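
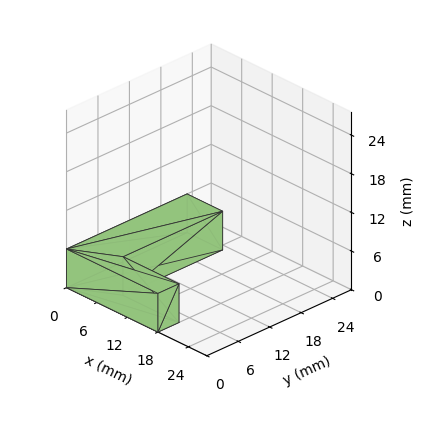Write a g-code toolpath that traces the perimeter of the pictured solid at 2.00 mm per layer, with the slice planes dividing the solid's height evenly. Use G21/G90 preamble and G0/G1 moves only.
Reading the render: the shape is an L-shaped prism: outer 18 × 23 mm, arm thicknesses ≈ 4 mm (horizontal) and 7 mm (vertical), extruded 6 mm in z (dimensions read to the nearest mm from the axis ticks). For the g-code, the solid's height is divided into equal slices at the stated Δz and each level perimeter traced with G1 moves after a G0 lift.

; perimeter-only toolpath
G21 ; units = mm
G90 ; absolute positioning
G28 ; home
; layer 1
G0 Z2.00
G0 X0.00 Y0.00
G1 X18.00 Y0.00
G1 X18.00 Y4.00
G1 X7.00 Y4.00
G1 X7.00 Y23.00
G1 X0.00 Y23.00
G1 X0.00 Y0.00
; layer 2
G0 Z4.00
G0 X0.00 Y0.00
G1 X18.00 Y0.00
G1 X18.00 Y4.00
G1 X7.00 Y4.00
G1 X7.00 Y23.00
G1 X0.00 Y23.00
G1 X0.00 Y0.00
; layer 3
G0 Z6.00
G0 X0.00 Y0.00
G1 X18.00 Y0.00
G1 X18.00 Y4.00
G1 X7.00 Y4.00
G1 X7.00 Y23.00
G1 X0.00 Y23.00
G1 X0.00 Y0.00
M2 ; end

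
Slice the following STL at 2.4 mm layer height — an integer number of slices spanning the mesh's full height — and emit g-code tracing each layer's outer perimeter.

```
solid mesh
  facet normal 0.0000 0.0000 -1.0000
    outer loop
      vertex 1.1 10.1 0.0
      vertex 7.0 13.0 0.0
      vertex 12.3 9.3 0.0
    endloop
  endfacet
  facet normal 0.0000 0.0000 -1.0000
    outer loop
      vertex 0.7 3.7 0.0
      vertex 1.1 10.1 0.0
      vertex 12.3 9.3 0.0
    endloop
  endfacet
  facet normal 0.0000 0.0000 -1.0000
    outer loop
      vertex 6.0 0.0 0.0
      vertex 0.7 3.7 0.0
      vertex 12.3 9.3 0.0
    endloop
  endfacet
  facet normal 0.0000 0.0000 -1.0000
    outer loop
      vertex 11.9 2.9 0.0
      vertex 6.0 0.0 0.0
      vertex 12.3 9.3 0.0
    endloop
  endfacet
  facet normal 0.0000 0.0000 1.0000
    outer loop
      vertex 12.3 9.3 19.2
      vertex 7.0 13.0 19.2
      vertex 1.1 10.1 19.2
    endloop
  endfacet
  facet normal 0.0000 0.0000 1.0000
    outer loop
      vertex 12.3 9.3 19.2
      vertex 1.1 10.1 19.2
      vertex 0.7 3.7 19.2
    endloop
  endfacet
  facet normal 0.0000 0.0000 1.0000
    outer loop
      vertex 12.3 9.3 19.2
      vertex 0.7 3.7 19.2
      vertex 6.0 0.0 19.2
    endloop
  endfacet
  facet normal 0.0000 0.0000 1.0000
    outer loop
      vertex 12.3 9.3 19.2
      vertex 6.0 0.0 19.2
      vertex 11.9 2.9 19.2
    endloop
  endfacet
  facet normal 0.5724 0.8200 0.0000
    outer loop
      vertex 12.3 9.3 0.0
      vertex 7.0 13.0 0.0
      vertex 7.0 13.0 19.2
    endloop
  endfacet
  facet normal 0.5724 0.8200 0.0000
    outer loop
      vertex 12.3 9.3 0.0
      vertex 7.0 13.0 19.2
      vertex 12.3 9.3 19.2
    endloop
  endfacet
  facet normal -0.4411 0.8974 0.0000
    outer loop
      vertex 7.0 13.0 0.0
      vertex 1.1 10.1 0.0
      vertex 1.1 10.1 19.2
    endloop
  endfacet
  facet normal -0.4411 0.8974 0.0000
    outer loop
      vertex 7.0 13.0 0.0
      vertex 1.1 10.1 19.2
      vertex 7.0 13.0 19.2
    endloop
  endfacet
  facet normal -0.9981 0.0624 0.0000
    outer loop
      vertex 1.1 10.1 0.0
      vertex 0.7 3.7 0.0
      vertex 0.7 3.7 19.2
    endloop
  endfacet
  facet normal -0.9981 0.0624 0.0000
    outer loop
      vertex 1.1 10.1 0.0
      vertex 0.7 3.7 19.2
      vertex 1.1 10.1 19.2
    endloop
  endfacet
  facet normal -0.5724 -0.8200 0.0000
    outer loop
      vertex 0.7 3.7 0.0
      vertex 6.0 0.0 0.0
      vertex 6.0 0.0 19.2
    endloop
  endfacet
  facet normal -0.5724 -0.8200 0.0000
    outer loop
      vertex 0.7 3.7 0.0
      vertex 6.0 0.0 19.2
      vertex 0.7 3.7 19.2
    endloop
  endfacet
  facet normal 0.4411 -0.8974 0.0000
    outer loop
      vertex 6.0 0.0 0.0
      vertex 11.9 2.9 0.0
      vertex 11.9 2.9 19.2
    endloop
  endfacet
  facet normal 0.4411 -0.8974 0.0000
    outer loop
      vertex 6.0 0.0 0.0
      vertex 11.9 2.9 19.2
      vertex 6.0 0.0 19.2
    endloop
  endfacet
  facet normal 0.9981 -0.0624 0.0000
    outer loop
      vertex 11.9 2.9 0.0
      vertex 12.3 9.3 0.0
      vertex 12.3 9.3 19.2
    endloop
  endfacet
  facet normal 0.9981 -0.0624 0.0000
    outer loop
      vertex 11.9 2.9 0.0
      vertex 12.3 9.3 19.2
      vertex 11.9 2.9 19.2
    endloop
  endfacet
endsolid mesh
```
; perimeter-only toolpath
G21 ; units = mm
G90 ; absolute positioning
G28 ; home
; layer 1
G0 Z2.4
G0 X12.3 Y9.3
G1 X7.0 Y13.0
G1 X1.1 Y10.1
G1 X0.7 Y3.7
G1 X6.0 Y0.0
G1 X11.9 Y2.9
G1 X12.3 Y9.3
; layer 2
G0 Z4.8
G0 X12.3 Y9.3
G1 X7.0 Y13.0
G1 X1.1 Y10.1
G1 X0.7 Y3.7
G1 X6.0 Y0.0
G1 X11.9 Y2.9
G1 X12.3 Y9.3
; layer 3
G0 Z7.2
G0 X12.3 Y9.3
G1 X7.0 Y13.0
G1 X1.1 Y10.1
G1 X0.7 Y3.7
G1 X6.0 Y0.0
G1 X11.9 Y2.9
G1 X12.3 Y9.3
; layer 4
G0 Z9.6
G0 X12.3 Y9.3
G1 X7.0 Y13.0
G1 X1.1 Y10.1
G1 X0.7 Y3.7
G1 X6.0 Y0.0
G1 X11.9 Y2.9
G1 X12.3 Y9.3
; layer 5
G0 Z12.0
G0 X12.3 Y9.3
G1 X7.0 Y13.0
G1 X1.1 Y10.1
G1 X0.7 Y3.7
G1 X6.0 Y0.0
G1 X11.9 Y2.9
G1 X12.3 Y9.3
; layer 6
G0 Z14.4
G0 X12.3 Y9.3
G1 X7.0 Y13.0
G1 X1.1 Y10.1
G1 X0.7 Y3.7
G1 X6.0 Y0.0
G1 X11.9 Y2.9
G1 X12.3 Y9.3
; layer 7
G0 Z16.8
G0 X12.3 Y9.3
G1 X7.0 Y13.0
G1 X1.1 Y10.1
G1 X0.7 Y3.7
G1 X6.0 Y0.0
G1 X11.9 Y2.9
G1 X12.3 Y9.3
; layer 8
G0 Z19.2
G0 X12.3 Y9.3
G1 X7.0 Y13.0
G1 X1.1 Y10.1
G1 X0.7 Y3.7
G1 X6.0 Y0.0
G1 X11.9 Y2.9
G1 X12.3 Y9.3
M2 ; end

The solid is a regular 6-sided prism (a cylinder approximated with 6 flat sides), circumscribed radius ≈ 6.5 mm, height ≈ 19.2 mm. Slicing at Δz = 2.4 mm — 8 equal slices spanning the solid's height, so layer i sits at z = i·h/8 — gives 8 non-empty perimeters. Each is a 6-segment closed polygon; G0 lifts to the layer z and rapids to the start vertex, then G1 traces the edges.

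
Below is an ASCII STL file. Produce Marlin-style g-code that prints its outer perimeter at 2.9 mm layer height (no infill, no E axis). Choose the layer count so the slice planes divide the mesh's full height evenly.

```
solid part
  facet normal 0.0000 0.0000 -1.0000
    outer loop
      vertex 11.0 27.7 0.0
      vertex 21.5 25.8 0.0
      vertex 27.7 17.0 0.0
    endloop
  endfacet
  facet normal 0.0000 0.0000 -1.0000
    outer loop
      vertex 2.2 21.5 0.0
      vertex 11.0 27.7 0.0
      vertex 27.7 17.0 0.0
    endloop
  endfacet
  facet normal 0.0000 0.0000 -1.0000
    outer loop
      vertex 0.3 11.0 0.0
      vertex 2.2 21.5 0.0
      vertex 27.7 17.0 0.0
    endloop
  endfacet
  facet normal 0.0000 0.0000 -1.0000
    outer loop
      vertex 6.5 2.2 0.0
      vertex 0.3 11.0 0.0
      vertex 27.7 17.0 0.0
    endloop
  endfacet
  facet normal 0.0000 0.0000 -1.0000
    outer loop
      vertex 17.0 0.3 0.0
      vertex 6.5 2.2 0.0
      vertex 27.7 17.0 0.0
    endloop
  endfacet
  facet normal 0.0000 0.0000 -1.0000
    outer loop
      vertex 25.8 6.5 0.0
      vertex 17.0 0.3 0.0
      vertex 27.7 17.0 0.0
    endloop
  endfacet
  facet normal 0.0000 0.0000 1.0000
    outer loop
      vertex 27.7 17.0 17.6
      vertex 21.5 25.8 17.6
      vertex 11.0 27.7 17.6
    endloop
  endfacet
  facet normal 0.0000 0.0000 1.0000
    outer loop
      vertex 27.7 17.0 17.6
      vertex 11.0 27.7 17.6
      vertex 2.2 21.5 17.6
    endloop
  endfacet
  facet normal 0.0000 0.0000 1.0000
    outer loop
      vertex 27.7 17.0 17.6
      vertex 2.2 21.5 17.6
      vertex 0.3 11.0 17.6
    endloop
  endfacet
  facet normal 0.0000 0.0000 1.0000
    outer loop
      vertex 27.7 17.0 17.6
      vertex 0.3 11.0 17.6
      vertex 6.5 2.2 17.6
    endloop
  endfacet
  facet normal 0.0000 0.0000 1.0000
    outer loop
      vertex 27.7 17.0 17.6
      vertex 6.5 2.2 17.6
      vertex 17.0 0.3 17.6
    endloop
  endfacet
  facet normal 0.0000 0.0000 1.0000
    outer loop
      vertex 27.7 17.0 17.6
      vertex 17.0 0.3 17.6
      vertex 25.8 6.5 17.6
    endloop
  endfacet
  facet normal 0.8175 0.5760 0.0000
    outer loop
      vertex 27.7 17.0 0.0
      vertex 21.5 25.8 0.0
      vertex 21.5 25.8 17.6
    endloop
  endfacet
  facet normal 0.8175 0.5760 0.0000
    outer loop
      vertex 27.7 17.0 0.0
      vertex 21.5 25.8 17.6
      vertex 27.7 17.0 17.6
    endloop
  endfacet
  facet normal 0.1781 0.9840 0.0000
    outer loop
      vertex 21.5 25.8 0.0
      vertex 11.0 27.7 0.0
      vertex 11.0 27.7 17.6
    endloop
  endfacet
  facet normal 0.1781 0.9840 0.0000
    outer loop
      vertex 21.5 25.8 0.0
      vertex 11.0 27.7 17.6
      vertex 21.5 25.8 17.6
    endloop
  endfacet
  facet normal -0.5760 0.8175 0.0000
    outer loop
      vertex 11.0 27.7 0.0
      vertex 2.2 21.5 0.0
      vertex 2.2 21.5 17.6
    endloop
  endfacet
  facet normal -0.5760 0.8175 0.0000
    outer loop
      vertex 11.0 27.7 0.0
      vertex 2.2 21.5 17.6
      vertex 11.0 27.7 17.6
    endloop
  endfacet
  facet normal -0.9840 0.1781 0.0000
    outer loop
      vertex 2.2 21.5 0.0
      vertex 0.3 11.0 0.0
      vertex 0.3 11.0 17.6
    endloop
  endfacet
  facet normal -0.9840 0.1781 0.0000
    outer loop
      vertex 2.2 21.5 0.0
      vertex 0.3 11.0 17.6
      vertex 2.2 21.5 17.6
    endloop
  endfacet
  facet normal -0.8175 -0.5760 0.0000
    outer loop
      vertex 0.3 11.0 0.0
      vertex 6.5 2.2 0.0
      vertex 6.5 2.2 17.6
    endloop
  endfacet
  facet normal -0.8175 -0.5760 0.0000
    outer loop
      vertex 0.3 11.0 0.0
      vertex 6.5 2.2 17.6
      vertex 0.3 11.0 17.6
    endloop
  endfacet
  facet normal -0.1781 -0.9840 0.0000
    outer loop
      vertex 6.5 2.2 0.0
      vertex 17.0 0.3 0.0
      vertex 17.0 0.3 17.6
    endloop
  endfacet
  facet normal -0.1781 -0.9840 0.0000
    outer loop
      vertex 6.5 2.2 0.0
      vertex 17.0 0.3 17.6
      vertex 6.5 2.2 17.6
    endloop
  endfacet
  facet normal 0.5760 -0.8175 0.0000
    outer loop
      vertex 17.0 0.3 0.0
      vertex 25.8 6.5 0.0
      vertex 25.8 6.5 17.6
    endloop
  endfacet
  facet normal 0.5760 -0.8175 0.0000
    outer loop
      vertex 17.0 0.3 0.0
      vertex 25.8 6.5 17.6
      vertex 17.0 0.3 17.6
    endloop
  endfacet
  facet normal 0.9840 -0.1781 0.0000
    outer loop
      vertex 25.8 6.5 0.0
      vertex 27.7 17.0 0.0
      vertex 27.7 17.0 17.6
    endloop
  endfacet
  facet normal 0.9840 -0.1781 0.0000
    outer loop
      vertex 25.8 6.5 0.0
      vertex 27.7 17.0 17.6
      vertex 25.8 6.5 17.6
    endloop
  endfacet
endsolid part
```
; perimeter-only toolpath
G21 ; units = mm
G90 ; absolute positioning
G28 ; home
; layer 1
G0 Z2.9
G0 X27.7 Y17.0
G1 X21.5 Y25.8
G1 X11.0 Y27.7
G1 X2.2 Y21.5
G1 X0.3 Y11.0
G1 X6.5 Y2.2
G1 X17.0 Y0.3
G1 X25.8 Y6.5
G1 X27.7 Y17.0
; layer 2
G0 Z5.9
G0 X27.7 Y17.0
G1 X21.5 Y25.8
G1 X11.0 Y27.7
G1 X2.2 Y21.5
G1 X0.3 Y11.0
G1 X6.5 Y2.2
G1 X17.0 Y0.3
G1 X25.8 Y6.5
G1 X27.7 Y17.0
; layer 3
G0 Z8.8
G0 X27.7 Y17.0
G1 X21.5 Y25.8
G1 X11.0 Y27.7
G1 X2.2 Y21.5
G1 X0.3 Y11.0
G1 X6.5 Y2.2
G1 X17.0 Y0.3
G1 X25.8 Y6.5
G1 X27.7 Y17.0
; layer 4
G0 Z11.7
G0 X27.7 Y17.0
G1 X21.5 Y25.8
G1 X11.0 Y27.7
G1 X2.2 Y21.5
G1 X0.3 Y11.0
G1 X6.5 Y2.2
G1 X17.0 Y0.3
G1 X25.8 Y6.5
G1 X27.7 Y17.0
; layer 5
G0 Z14.7
G0 X27.7 Y17.0
G1 X21.5 Y25.8
G1 X11.0 Y27.7
G1 X2.2 Y21.5
G1 X0.3 Y11.0
G1 X6.5 Y2.2
G1 X17.0 Y0.3
G1 X25.8 Y6.5
G1 X27.7 Y17.0
; layer 6
G0 Z17.6
G0 X27.7 Y17.0
G1 X21.5 Y25.8
G1 X11.0 Y27.7
G1 X2.2 Y21.5
G1 X0.3 Y11.0
G1 X6.5 Y2.2
G1 X17.0 Y0.3
G1 X25.8 Y6.5
G1 X27.7 Y17.0
M2 ; end

The solid is a regular 8-sided prism (a cylinder approximated with 8 flat sides), circumscribed radius ≈ 14 mm, height ≈ 17.6 mm. Slicing at Δz = 2.9 mm — 6 equal slices spanning the solid's height, so layer i sits at z = i·h/6 — gives 6 non-empty perimeters. Each is a 8-segment closed polygon; G0 lifts to the layer z and rapids to the start vertex, then G1 traces the edges.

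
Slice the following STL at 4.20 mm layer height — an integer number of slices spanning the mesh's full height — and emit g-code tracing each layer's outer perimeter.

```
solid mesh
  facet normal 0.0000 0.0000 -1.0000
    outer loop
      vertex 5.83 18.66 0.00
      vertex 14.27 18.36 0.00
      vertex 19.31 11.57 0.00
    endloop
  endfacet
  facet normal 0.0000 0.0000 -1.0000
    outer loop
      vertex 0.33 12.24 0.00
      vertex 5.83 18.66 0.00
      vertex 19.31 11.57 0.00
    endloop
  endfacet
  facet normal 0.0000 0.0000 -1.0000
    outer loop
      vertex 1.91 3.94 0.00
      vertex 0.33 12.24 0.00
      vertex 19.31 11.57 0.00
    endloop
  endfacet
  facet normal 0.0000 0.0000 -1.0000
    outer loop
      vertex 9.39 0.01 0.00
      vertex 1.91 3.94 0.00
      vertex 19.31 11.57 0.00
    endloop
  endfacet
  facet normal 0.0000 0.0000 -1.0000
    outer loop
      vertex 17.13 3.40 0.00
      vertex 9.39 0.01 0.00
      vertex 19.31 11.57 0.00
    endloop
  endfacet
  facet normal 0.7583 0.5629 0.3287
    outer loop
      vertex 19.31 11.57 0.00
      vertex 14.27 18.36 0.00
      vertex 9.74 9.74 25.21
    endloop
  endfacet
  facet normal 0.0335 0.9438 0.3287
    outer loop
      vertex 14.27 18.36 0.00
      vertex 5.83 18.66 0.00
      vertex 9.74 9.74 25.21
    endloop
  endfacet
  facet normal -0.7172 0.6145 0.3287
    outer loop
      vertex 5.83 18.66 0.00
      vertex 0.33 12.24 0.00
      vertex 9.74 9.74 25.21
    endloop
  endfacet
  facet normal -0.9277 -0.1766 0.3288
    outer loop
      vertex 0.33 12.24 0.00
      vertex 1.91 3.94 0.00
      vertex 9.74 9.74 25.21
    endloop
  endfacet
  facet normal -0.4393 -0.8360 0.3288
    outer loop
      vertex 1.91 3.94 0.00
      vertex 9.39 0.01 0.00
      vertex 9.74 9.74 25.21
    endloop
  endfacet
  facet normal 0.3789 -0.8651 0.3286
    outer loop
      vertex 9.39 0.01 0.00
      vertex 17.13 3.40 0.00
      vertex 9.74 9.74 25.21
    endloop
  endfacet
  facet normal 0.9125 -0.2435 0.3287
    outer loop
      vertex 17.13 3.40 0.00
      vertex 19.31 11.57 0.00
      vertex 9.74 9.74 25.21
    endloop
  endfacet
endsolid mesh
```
; perimeter-only toolpath
G21 ; units = mm
G90 ; absolute positioning
G28 ; home
; layer 1
G0 Z4.20
G0 X17.71 Y11.27
G1 X13.52 Y16.92
G1 X6.48 Y17.17
G1 X1.90 Y11.82
G1 X3.22 Y4.91
G1 X9.45 Y1.63
G1 X15.90 Y4.46
G1 X17.71 Y11.27
; layer 2
G0 Z8.40
G0 X16.12 Y10.96
G1 X12.76 Y15.49
G1 X7.13 Y15.69
G1 X3.47 Y11.41
G1 X4.52 Y5.87
G1 X9.51 Y3.25
G1 X14.67 Y5.51
G1 X16.12 Y10.96
; layer 3
G0 Z12.61
G0 X14.52 Y10.66
G1 X12.00 Y14.05
G1 X7.79 Y14.20
G1 X5.04 Y10.99
G1 X5.83 Y6.84
G1 X9.57 Y4.88
G1 X13.43 Y6.57
G1 X14.52 Y10.66
; layer 4
G0 Z16.81
G0 X12.93 Y10.35
G1 X11.25 Y12.61
G1 X8.44 Y12.71
G1 X6.60 Y10.57
G1 X7.13 Y7.81
G1 X9.62 Y6.50
G1 X12.20 Y7.63
G1 X12.93 Y10.35
; layer 5
G0 Z21.01
G0 X11.33 Y10.04
G1 X10.50 Y11.18
G1 X9.09 Y11.23
G1 X8.17 Y10.16
G1 X8.44 Y8.77
G1 X9.68 Y8.12
G1 X10.97 Y8.68
G1 X11.33 Y10.04
M2 ; end

The solid is a regular 7-sided pyramid, base circumscribed radius ≈ 9.74 mm, apex at z ≈ 25.2 mm. Slicing at Δz = 4.20 mm — 6 equal slices spanning the solid's height, so layer i sits at z = i·h/6 — gives 5 non-empty perimeters. Each is a 7-segment closed polygon; G0 lifts to the layer z and rapids to the start vertex, then G1 traces the edges. The cross-section shrinks linearly with z (the slice at the apex is degenerate and omitted).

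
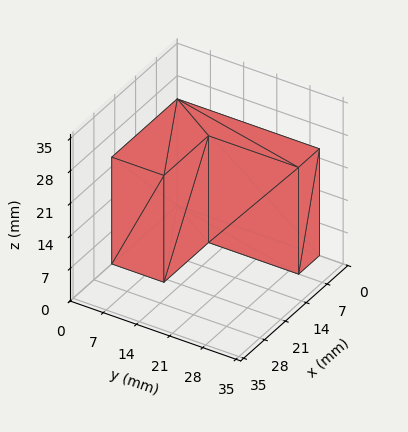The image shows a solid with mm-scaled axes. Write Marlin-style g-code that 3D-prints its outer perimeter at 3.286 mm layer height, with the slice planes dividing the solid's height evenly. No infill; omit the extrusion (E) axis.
Reading the render: the shape is an L-shaped prism: outer 22 × 30 mm, arm thicknesses ≈ 11 mm (horizontal) and 7 mm (vertical), extruded 23 mm in z (dimensions read to the nearest mm from the axis ticks). For the g-code, the solid's height is divided into equal slices at the stated Δz and each level perimeter traced with G1 moves after a G0 lift.

; perimeter-only toolpath
G21 ; units = mm
G90 ; absolute positioning
G28 ; home
; layer 1
G0 Z3.286
G0 X0.000 Y0.000
G1 X22.000 Y0.000
G1 X22.000 Y11.000
G1 X7.000 Y11.000
G1 X7.000 Y30.000
G1 X0.000 Y30.000
G1 X0.000 Y0.000
; layer 2
G0 Z6.571
G0 X0.000 Y0.000
G1 X22.000 Y0.000
G1 X22.000 Y11.000
G1 X7.000 Y11.000
G1 X7.000 Y30.000
G1 X0.000 Y30.000
G1 X0.000 Y0.000
; layer 3
G0 Z9.857
G0 X0.000 Y0.000
G1 X22.000 Y0.000
G1 X22.000 Y11.000
G1 X7.000 Y11.000
G1 X7.000 Y30.000
G1 X0.000 Y30.000
G1 X0.000 Y0.000
; layer 4
G0 Z13.143
G0 X0.000 Y0.000
G1 X22.000 Y0.000
G1 X22.000 Y11.000
G1 X7.000 Y11.000
G1 X7.000 Y30.000
G1 X0.000 Y30.000
G1 X0.000 Y0.000
; layer 5
G0 Z16.429
G0 X0.000 Y0.000
G1 X22.000 Y0.000
G1 X22.000 Y11.000
G1 X7.000 Y11.000
G1 X7.000 Y30.000
G1 X0.000 Y30.000
G1 X0.000 Y0.000
; layer 6
G0 Z19.714
G0 X0.000 Y0.000
G1 X22.000 Y0.000
G1 X22.000 Y11.000
G1 X7.000 Y11.000
G1 X7.000 Y30.000
G1 X0.000 Y30.000
G1 X0.000 Y0.000
; layer 7
G0 Z23.000
G0 X0.000 Y0.000
G1 X22.000 Y0.000
G1 X22.000 Y11.000
G1 X7.000 Y11.000
G1 X7.000 Y30.000
G1 X0.000 Y30.000
G1 X0.000 Y0.000
M2 ; end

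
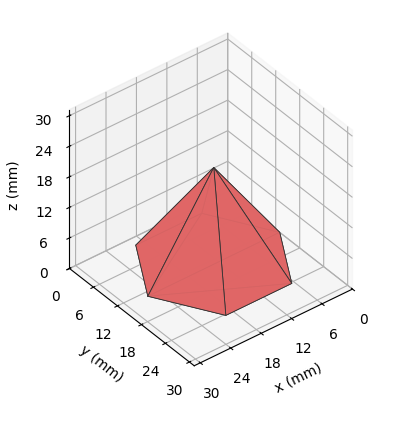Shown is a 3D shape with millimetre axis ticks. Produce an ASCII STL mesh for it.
Reading the render: the shape is a regular 6-sided pyramid, base circumscribed radius ≈ 13 mm, apex at z ≈ 19 mm (dimensions read to the nearest mm from the axis ticks). For the STL, each face is triangulated and given an outward normal.

solid part
  facet normal 0.0000 0.0000 -1.0000
    outer loop
      vertex 6.50 24.26 0.00
      vertex 19.50 24.26 0.00
      vertex 26.00 13.00 0.00
    endloop
  endfacet
  facet normal 0.0000 0.0000 -1.0000
    outer loop
      vertex 0.00 13.00 0.00
      vertex 6.50 24.26 0.00
      vertex 26.00 13.00 0.00
    endloop
  endfacet
  facet normal 0.0000 0.0000 -1.0000
    outer loop
      vertex 6.50 1.74 0.00
      vertex 0.00 13.00 0.00
      vertex 26.00 13.00 0.00
    endloop
  endfacet
  facet normal 0.0000 0.0000 -1.0000
    outer loop
      vertex 19.50 1.74 0.00
      vertex 6.50 1.74 0.00
      vertex 26.00 13.00 0.00
    endloop
  endfacet
  facet normal 0.7451 0.4301 0.5098
    outer loop
      vertex 26.00 13.00 0.00
      vertex 19.50 24.26 0.00
      vertex 13.00 13.00 19.00
    endloop
  endfacet
  facet normal 0.0000 0.8603 0.5098
    outer loop
      vertex 19.50 24.26 0.00
      vertex 6.50 24.26 0.00
      vertex 13.00 13.00 19.00
    endloop
  endfacet
  facet normal -0.7451 0.4301 0.5098
    outer loop
      vertex 6.50 24.26 0.00
      vertex 0.00 13.00 0.00
      vertex 13.00 13.00 19.00
    endloop
  endfacet
  facet normal -0.7451 -0.4301 0.5098
    outer loop
      vertex 0.00 13.00 0.00
      vertex 6.50 1.74 0.00
      vertex 13.00 13.00 19.00
    endloop
  endfacet
  facet normal 0.0000 -0.8603 0.5098
    outer loop
      vertex 6.50 1.74 0.00
      vertex 19.50 1.74 0.00
      vertex 13.00 13.00 19.00
    endloop
  endfacet
  facet normal 0.7451 -0.4301 0.5098
    outer loop
      vertex 19.50 1.74 0.00
      vertex 26.00 13.00 0.00
      vertex 13.00 13.00 19.00
    endloop
  endfacet
endsolid part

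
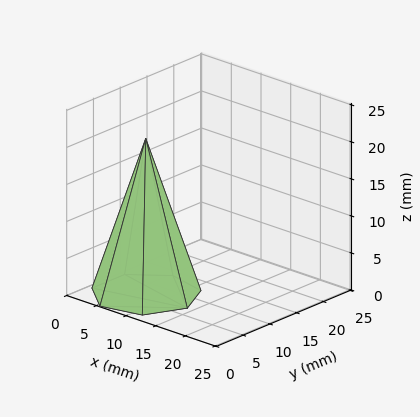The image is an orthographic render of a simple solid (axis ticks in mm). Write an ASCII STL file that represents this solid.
Reading the render: the shape is a regular 7-sided pyramid, base circumscribed radius ≈ 7 mm, apex at z ≈ 21 mm (dimensions read to the nearest mm from the axis ticks). For the STL, each face is triangulated and given an outward normal.

solid part
  facet normal 0.0000 0.0000 -1.0000
    outer loop
      vertex 5.44 13.82 0.00
      vertex 11.36 12.47 0.00
      vertex 14.00 7.00 0.00
    endloop
  endfacet
  facet normal 0.0000 0.0000 -1.0000
    outer loop
      vertex 0.69 10.04 0.00
      vertex 5.44 13.82 0.00
      vertex 14.00 7.00 0.00
    endloop
  endfacet
  facet normal 0.0000 0.0000 -1.0000
    outer loop
      vertex 0.69 3.96 0.00
      vertex 0.69 10.04 0.00
      vertex 14.00 7.00 0.00
    endloop
  endfacet
  facet normal 0.0000 0.0000 -1.0000
    outer loop
      vertex 5.44 0.18 0.00
      vertex 0.69 3.96 0.00
      vertex 14.00 7.00 0.00
    endloop
  endfacet
  facet normal 0.0000 0.0000 -1.0000
    outer loop
      vertex 11.36 1.53 0.00
      vertex 5.44 0.18 0.00
      vertex 14.00 7.00 0.00
    endloop
  endfacet
  facet normal 0.8626 0.4163 0.2875
    outer loop
      vertex 14.00 7.00 0.00
      vertex 11.36 12.47 0.00
      vertex 7.00 7.00 21.00
    endloop
  endfacet
  facet normal 0.2129 0.9338 0.2875
    outer loop
      vertex 11.36 12.47 0.00
      vertex 5.44 13.82 0.00
      vertex 7.00 7.00 21.00
    endloop
  endfacet
  facet normal -0.5964 0.7494 0.2877
    outer loop
      vertex 5.44 13.82 0.00
      vertex 0.69 10.04 0.00
      vertex 7.00 7.00 21.00
    endloop
  endfacet
  facet normal -0.9577 0.0000 0.2878
    outer loop
      vertex 0.69 10.04 0.00
      vertex 0.69 3.96 0.00
      vertex 7.00 7.00 21.00
    endloop
  endfacet
  facet normal -0.5964 -0.7494 0.2877
    outer loop
      vertex 0.69 3.96 0.00
      vertex 5.44 0.18 0.00
      vertex 7.00 7.00 21.00
    endloop
  endfacet
  facet normal 0.2129 -0.9338 0.2875
    outer loop
      vertex 5.44 0.18 0.00
      vertex 11.36 1.53 0.00
      vertex 7.00 7.00 21.00
    endloop
  endfacet
  facet normal 0.8626 -0.4163 0.2875
    outer loop
      vertex 11.36 1.53 0.00
      vertex 14.00 7.00 0.00
      vertex 7.00 7.00 21.00
    endloop
  endfacet
endsolid part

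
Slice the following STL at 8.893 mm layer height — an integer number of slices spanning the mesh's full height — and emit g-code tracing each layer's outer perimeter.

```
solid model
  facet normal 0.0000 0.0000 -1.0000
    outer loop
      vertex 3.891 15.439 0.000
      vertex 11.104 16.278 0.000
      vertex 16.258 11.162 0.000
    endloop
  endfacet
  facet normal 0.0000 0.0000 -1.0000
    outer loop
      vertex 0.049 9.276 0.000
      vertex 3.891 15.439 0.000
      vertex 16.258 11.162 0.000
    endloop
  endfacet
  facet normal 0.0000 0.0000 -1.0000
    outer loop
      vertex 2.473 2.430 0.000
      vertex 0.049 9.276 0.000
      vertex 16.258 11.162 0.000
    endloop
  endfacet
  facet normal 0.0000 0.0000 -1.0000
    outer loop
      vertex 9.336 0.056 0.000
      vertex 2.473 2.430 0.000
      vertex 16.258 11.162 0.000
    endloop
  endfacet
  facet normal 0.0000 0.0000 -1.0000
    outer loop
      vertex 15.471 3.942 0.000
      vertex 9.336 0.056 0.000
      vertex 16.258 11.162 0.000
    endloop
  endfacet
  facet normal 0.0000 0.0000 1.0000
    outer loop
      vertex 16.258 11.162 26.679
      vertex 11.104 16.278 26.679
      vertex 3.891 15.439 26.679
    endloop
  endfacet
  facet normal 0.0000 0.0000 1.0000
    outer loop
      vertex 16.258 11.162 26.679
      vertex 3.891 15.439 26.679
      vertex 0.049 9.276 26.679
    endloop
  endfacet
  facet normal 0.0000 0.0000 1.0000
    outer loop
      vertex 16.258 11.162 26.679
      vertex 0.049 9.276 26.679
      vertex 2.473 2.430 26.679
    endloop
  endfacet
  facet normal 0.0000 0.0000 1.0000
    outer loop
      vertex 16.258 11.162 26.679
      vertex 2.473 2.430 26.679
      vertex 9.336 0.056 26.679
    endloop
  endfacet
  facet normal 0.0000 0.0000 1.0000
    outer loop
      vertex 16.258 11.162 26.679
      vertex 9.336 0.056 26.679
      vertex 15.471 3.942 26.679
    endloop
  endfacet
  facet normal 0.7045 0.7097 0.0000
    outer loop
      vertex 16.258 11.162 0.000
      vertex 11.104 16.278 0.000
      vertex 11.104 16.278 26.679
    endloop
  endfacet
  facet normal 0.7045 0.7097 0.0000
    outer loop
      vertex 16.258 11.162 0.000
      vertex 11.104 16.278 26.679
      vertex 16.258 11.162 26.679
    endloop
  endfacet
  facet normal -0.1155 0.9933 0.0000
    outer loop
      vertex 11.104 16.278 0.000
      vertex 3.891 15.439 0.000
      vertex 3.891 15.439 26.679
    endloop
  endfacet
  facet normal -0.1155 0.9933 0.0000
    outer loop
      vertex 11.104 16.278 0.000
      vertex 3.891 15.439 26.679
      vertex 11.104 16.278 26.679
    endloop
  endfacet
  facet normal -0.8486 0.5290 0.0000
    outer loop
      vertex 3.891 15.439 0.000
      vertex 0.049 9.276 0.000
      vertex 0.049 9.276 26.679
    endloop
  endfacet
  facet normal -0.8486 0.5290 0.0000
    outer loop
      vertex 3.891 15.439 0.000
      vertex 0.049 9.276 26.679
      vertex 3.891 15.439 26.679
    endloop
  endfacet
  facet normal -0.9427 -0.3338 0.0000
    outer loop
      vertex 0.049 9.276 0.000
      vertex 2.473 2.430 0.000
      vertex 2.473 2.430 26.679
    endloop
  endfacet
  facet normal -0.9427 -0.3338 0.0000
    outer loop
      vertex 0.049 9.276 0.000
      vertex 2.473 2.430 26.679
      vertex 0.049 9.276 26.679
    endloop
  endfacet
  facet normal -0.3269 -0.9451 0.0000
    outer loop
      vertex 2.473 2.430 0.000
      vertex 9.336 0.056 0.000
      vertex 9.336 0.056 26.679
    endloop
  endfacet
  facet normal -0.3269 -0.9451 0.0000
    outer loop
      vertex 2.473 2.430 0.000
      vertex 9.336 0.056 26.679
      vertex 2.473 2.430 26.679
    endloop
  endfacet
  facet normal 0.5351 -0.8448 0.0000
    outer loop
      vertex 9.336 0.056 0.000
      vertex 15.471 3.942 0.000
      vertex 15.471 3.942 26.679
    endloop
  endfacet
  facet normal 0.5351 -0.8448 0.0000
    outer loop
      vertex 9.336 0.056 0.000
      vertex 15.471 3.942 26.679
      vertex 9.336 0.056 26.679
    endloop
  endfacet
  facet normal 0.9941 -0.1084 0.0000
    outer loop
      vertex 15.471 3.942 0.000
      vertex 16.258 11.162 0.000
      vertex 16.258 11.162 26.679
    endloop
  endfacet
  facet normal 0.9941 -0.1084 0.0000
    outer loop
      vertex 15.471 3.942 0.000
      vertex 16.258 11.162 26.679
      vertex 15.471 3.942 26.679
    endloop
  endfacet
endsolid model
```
; perimeter-only toolpath
G21 ; units = mm
G90 ; absolute positioning
G28 ; home
; layer 1
G0 Z8.893
G0 X16.258 Y11.162
G1 X11.104 Y16.278
G1 X3.891 Y15.439
G1 X0.049 Y9.276
G1 X2.473 Y2.430
G1 X9.336 Y0.056
G1 X15.471 Y3.942
G1 X16.258 Y11.162
; layer 2
G0 Z17.786
G0 X16.258 Y11.162
G1 X11.104 Y16.278
G1 X3.891 Y15.439
G1 X0.049 Y9.276
G1 X2.473 Y2.430
G1 X9.336 Y0.056
G1 X15.471 Y3.942
G1 X16.258 Y11.162
; layer 3
G0 Z26.679
G0 X16.258 Y11.162
G1 X11.104 Y16.278
G1 X3.891 Y15.439
G1 X0.049 Y9.276
G1 X2.473 Y2.430
G1 X9.336 Y0.056
G1 X15.471 Y3.942
G1 X16.258 Y11.162
M2 ; end

The solid is a regular 7-sided prism (a cylinder approximated with 7 flat sides), circumscribed radius ≈ 8.37 mm, height ≈ 26.7 mm. Slicing at Δz = 8.893 mm — 3 equal slices spanning the solid's height, so layer i sits at z = i·h/3 — gives 3 non-empty perimeters. Each is a 7-segment closed polygon; G0 lifts to the layer z and rapids to the start vertex, then G1 traces the edges.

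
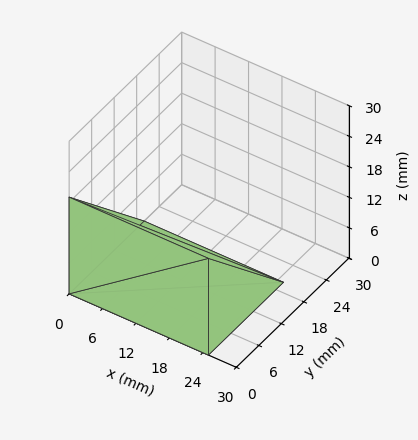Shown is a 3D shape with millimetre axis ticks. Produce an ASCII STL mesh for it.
Reading the render: the shape is a wedge (ramp): 25 × 20 mm base, rising to 19 mm along the y=0 edge and sloping linearly to z=0 at y=20 (dimensions read to the nearest mm from the axis ticks). For the STL, each face is triangulated and given an outward normal.

solid part
  facet normal 0.0000 0.0000 -1.0000
    outer loop
      vertex 25.000 20.000 0.000
      vertex 25.000 0.000 0.000
      vertex 0.000 0.000 0.000
    endloop
  endfacet
  facet normal 0.0000 0.0000 -1.0000
    outer loop
      vertex 0.000 20.000 0.000
      vertex 25.000 20.000 0.000
      vertex 0.000 0.000 0.000
    endloop
  endfacet
  facet normal 0.0000 -1.0000 0.0000
    outer loop
      vertex 0.000 0.000 0.000
      vertex 25.000 0.000 0.000
      vertex 25.000 0.000 19.000
    endloop
  endfacet
  facet normal 0.0000 -1.0000 0.0000
    outer loop
      vertex 0.000 0.000 0.000
      vertex 25.000 0.000 19.000
      vertex 0.000 0.000 19.000
    endloop
  endfacet
  facet normal 0.0000 0.6887 0.7250
    outer loop
      vertex 0.000 0.000 19.000
      vertex 25.000 0.000 19.000
      vertex 25.000 20.000 0.000
    endloop
  endfacet
  facet normal 0.0000 0.6887 0.7250
    outer loop
      vertex 0.000 0.000 19.000
      vertex 25.000 20.000 0.000
      vertex 0.000 20.000 0.000
    endloop
  endfacet
  facet normal -1.0000 0.0000 0.0000
    outer loop
      vertex 0.000 0.000 19.000
      vertex 0.000 20.000 0.000
      vertex 0.000 0.000 0.000
    endloop
  endfacet
  facet normal 1.0000 0.0000 0.0000
    outer loop
      vertex 25.000 0.000 0.000
      vertex 25.000 20.000 0.000
      vertex 25.000 0.000 19.000
    endloop
  endfacet
endsolid part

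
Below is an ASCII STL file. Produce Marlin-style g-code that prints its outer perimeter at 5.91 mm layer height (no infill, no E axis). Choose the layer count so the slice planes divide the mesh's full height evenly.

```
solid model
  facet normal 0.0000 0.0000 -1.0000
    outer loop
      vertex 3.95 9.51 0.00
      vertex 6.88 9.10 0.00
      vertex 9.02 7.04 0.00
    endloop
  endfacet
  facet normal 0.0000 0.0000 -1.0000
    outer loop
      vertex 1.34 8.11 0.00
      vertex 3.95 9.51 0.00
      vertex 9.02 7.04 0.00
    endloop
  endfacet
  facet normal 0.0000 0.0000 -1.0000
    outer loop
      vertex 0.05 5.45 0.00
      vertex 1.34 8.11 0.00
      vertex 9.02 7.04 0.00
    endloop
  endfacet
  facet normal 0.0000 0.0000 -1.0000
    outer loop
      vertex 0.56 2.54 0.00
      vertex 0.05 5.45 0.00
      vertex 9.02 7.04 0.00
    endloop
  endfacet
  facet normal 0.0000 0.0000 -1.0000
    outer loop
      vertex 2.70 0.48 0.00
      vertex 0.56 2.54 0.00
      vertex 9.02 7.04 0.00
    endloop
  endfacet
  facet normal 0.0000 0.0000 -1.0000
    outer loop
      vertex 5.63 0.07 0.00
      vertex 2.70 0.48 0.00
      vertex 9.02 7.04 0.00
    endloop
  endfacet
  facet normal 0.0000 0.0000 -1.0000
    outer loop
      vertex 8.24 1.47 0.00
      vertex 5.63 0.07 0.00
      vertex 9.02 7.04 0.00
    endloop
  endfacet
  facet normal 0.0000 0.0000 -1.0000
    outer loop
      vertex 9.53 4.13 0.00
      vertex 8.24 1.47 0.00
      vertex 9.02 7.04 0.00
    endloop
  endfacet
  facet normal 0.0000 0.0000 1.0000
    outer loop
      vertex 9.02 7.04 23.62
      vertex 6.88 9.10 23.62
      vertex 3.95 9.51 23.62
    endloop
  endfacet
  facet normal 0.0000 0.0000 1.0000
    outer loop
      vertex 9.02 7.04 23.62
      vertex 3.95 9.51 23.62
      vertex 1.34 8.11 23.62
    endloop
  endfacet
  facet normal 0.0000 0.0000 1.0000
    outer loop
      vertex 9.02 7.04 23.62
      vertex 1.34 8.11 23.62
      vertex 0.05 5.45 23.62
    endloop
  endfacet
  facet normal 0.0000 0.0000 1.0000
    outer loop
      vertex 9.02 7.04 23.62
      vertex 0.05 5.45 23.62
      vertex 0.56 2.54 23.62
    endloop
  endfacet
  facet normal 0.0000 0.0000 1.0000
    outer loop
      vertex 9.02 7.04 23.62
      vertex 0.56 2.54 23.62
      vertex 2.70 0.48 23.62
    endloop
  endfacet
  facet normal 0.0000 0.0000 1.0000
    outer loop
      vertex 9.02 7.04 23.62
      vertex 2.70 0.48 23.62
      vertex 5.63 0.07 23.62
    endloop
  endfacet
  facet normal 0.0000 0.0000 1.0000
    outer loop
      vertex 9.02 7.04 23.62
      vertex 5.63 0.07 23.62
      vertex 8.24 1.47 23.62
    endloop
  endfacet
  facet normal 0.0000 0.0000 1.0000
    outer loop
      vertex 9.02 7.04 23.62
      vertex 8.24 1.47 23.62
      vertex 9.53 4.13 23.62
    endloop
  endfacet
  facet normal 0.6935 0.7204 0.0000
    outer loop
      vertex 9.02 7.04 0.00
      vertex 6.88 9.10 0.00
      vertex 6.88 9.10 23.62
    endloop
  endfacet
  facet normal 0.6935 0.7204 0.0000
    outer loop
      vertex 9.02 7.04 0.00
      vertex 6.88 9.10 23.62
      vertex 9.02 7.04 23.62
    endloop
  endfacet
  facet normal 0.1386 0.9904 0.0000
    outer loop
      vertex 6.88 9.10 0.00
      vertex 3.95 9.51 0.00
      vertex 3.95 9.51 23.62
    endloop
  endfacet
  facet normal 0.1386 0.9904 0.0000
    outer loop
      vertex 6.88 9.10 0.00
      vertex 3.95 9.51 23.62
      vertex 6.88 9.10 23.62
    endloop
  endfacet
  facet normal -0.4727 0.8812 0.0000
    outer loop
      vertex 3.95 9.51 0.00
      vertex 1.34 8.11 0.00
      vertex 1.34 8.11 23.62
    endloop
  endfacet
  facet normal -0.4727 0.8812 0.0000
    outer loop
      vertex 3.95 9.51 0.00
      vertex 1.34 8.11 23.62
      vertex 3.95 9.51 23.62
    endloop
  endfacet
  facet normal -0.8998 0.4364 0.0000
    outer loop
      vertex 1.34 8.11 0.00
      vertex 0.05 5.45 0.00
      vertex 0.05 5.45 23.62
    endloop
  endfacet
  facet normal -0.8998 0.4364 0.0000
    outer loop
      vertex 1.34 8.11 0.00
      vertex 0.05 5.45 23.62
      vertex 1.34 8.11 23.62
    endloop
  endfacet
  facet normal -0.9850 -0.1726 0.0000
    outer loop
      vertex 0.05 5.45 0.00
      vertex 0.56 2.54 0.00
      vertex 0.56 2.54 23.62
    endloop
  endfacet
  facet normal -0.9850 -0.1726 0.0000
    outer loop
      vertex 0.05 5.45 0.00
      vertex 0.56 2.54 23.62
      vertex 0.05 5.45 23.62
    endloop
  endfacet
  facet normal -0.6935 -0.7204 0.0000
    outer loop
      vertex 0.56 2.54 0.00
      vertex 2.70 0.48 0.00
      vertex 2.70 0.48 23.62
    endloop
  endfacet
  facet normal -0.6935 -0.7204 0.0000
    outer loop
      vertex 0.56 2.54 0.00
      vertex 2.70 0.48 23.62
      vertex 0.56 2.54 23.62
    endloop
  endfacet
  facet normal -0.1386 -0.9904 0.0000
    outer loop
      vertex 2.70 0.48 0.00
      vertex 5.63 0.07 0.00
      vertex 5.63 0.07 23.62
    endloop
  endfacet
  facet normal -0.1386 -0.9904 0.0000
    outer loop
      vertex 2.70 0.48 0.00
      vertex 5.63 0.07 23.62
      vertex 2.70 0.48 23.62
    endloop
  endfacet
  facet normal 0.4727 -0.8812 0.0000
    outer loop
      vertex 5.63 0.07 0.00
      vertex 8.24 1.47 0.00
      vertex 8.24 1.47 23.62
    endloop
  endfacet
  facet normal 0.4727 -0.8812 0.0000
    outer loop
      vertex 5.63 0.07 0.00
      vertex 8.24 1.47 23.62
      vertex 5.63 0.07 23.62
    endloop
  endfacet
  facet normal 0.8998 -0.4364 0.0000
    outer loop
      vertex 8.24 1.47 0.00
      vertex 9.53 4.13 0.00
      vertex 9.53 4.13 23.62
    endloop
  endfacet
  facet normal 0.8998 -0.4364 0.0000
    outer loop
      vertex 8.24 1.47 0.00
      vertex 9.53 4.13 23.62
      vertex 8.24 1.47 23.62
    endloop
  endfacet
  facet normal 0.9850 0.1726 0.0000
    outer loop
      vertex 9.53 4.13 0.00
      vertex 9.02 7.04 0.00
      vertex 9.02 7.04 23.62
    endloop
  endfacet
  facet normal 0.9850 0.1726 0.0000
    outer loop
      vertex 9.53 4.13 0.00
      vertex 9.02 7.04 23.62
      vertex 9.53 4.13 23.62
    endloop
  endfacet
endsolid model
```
; perimeter-only toolpath
G21 ; units = mm
G90 ; absolute positioning
G28 ; home
; layer 1
G0 Z5.91
G0 X9.02 Y7.04
G1 X6.88 Y9.10
G1 X3.95 Y9.51
G1 X1.34 Y8.11
G1 X0.05 Y5.45
G1 X0.56 Y2.54
G1 X2.70 Y0.48
G1 X5.63 Y0.07
G1 X8.24 Y1.47
G1 X9.53 Y4.13
G1 X9.02 Y7.04
; layer 2
G0 Z11.81
G0 X9.02 Y7.04
G1 X6.88 Y9.10
G1 X3.95 Y9.51
G1 X1.34 Y8.11
G1 X0.05 Y5.45
G1 X0.56 Y2.54
G1 X2.70 Y0.48
G1 X5.63 Y0.07
G1 X8.24 Y1.47
G1 X9.53 Y4.13
G1 X9.02 Y7.04
; layer 3
G0 Z17.71
G0 X9.02 Y7.04
G1 X6.88 Y9.10
G1 X3.95 Y9.51
G1 X1.34 Y8.11
G1 X0.05 Y5.45
G1 X0.56 Y2.54
G1 X2.70 Y0.48
G1 X5.63 Y0.07
G1 X8.24 Y1.47
G1 X9.53 Y4.13
G1 X9.02 Y7.04
; layer 4
G0 Z23.62
G0 X9.02 Y7.04
G1 X6.88 Y9.10
G1 X3.95 Y9.51
G1 X1.34 Y8.11
G1 X0.05 Y5.45
G1 X0.56 Y2.54
G1 X2.70 Y0.48
G1 X5.63 Y0.07
G1 X8.24 Y1.47
G1 X9.53 Y4.13
G1 X9.02 Y7.04
M2 ; end

The solid is a regular 10-sided prism (a cylinder approximated with 10 flat sides), circumscribed radius ≈ 4.79 mm, height ≈ 23.6 mm. Slicing at Δz = 5.91 mm — 4 equal slices spanning the solid's height, so layer i sits at z = i·h/4 — gives 4 non-empty perimeters. Each is a 10-segment closed polygon; G0 lifts to the layer z and rapids to the start vertex, then G1 traces the edges.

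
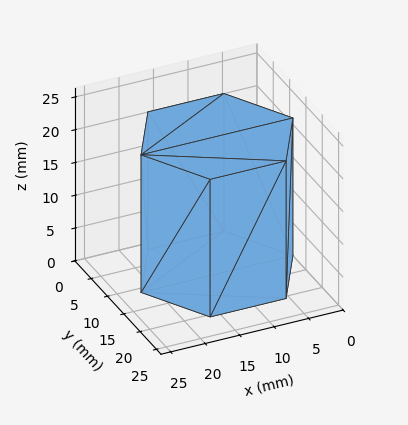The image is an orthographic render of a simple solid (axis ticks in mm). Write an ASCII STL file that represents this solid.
Reading the render: the shape is a regular 6-sided prism (a cylinder approximated with 6 flat sides), circumscribed radius ≈ 11 mm, height ≈ 21 mm (dimensions read to the nearest mm from the axis ticks). For the STL, each face is triangulated and given an outward normal.

solid part
  facet normal 0.0000 0.0000 -1.0000
    outer loop
      vertex 5.500 20.526 0.000
      vertex 16.500 20.526 0.000
      vertex 22.000 11.000 0.000
    endloop
  endfacet
  facet normal 0.0000 0.0000 -1.0000
    outer loop
      vertex 0.000 11.000 0.000
      vertex 5.500 20.526 0.000
      vertex 22.000 11.000 0.000
    endloop
  endfacet
  facet normal 0.0000 0.0000 -1.0000
    outer loop
      vertex 5.500 1.474 0.000
      vertex 0.000 11.000 0.000
      vertex 22.000 11.000 0.000
    endloop
  endfacet
  facet normal 0.0000 0.0000 -1.0000
    outer loop
      vertex 16.500 1.474 0.000
      vertex 5.500 1.474 0.000
      vertex 22.000 11.000 0.000
    endloop
  endfacet
  facet normal 0.0000 0.0000 1.0000
    outer loop
      vertex 22.000 11.000 21.000
      vertex 16.500 20.526 21.000
      vertex 5.500 20.526 21.000
    endloop
  endfacet
  facet normal 0.0000 0.0000 1.0000
    outer loop
      vertex 22.000 11.000 21.000
      vertex 5.500 20.526 21.000
      vertex 0.000 11.000 21.000
    endloop
  endfacet
  facet normal 0.0000 0.0000 1.0000
    outer loop
      vertex 22.000 11.000 21.000
      vertex 0.000 11.000 21.000
      vertex 5.500 1.474 21.000
    endloop
  endfacet
  facet normal 0.0000 0.0000 1.0000
    outer loop
      vertex 22.000 11.000 21.000
      vertex 5.500 1.474 21.000
      vertex 16.500 1.474 21.000
    endloop
  endfacet
  facet normal 0.8660 0.5000 0.0000
    outer loop
      vertex 22.000 11.000 0.000
      vertex 16.500 20.526 0.000
      vertex 16.500 20.526 21.000
    endloop
  endfacet
  facet normal 0.8660 0.5000 0.0000
    outer loop
      vertex 22.000 11.000 0.000
      vertex 16.500 20.526 21.000
      vertex 22.000 11.000 21.000
    endloop
  endfacet
  facet normal 0.0000 1.0000 0.0000
    outer loop
      vertex 16.500 20.526 0.000
      vertex 5.500 20.526 0.000
      vertex 5.500 20.526 21.000
    endloop
  endfacet
  facet normal 0.0000 1.0000 0.0000
    outer loop
      vertex 16.500 20.526 0.000
      vertex 5.500 20.526 21.000
      vertex 16.500 20.526 21.000
    endloop
  endfacet
  facet normal -0.8660 0.5000 0.0000
    outer loop
      vertex 5.500 20.526 0.000
      vertex 0.000 11.000 0.000
      vertex 0.000 11.000 21.000
    endloop
  endfacet
  facet normal -0.8660 0.5000 0.0000
    outer loop
      vertex 5.500 20.526 0.000
      vertex 0.000 11.000 21.000
      vertex 5.500 20.526 21.000
    endloop
  endfacet
  facet normal -0.8660 -0.5000 0.0000
    outer loop
      vertex 0.000 11.000 0.000
      vertex 5.500 1.474 0.000
      vertex 5.500 1.474 21.000
    endloop
  endfacet
  facet normal -0.8660 -0.5000 0.0000
    outer loop
      vertex 0.000 11.000 0.000
      vertex 5.500 1.474 21.000
      vertex 0.000 11.000 21.000
    endloop
  endfacet
  facet normal 0.0000 -1.0000 0.0000
    outer loop
      vertex 5.500 1.474 0.000
      vertex 16.500 1.474 0.000
      vertex 16.500 1.474 21.000
    endloop
  endfacet
  facet normal 0.0000 -1.0000 0.0000
    outer loop
      vertex 5.500 1.474 0.000
      vertex 16.500 1.474 21.000
      vertex 5.500 1.474 21.000
    endloop
  endfacet
  facet normal 0.8660 -0.5000 0.0000
    outer loop
      vertex 16.500 1.474 0.000
      vertex 22.000 11.000 0.000
      vertex 22.000 11.000 21.000
    endloop
  endfacet
  facet normal 0.8660 -0.5000 0.0000
    outer loop
      vertex 16.500 1.474 0.000
      vertex 22.000 11.000 21.000
      vertex 16.500 1.474 21.000
    endloop
  endfacet
endsolid part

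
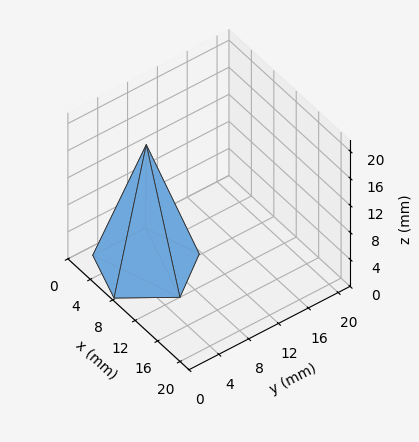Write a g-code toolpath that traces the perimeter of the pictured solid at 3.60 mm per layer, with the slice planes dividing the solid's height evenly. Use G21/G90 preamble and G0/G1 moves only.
Reading the render: the shape is a regular 5-sided pyramid, base circumscribed radius ≈ 6 mm, apex at z ≈ 18 mm (dimensions read to the nearest mm from the axis ticks). For the g-code, the solid's height is divided into equal slices at the stated Δz and each level perimeter traced with G1 moves after a G0 lift.

; perimeter-only toolpath
G21 ; units = mm
G90 ; absolute positioning
G28 ; home
; layer 1
G0 Z3.60
G0 X10.80 Y6.00
G1 X7.48 Y10.57
G1 X2.12 Y8.82
G1 X2.12 Y3.18
G1 X7.48 Y1.43
G1 X10.80 Y6.00
; layer 2
G0 Z7.20
G0 X9.60 Y6.00
G1 X7.11 Y9.43
G1 X3.09 Y8.12
G1 X3.09 Y3.88
G1 X7.11 Y2.57
G1 X9.60 Y6.00
; layer 3
G0 Z10.80
G0 X8.40 Y6.00
G1 X6.74 Y8.28
G1 X4.06 Y7.41
G1 X4.06 Y4.59
G1 X6.74 Y3.72
G1 X8.40 Y6.00
; layer 4
G0 Z14.40
G0 X7.20 Y6.00
G1 X6.37 Y7.14
G1 X5.03 Y6.71
G1 X5.03 Y5.29
G1 X6.37 Y4.86
G1 X7.20 Y6.00
M2 ; end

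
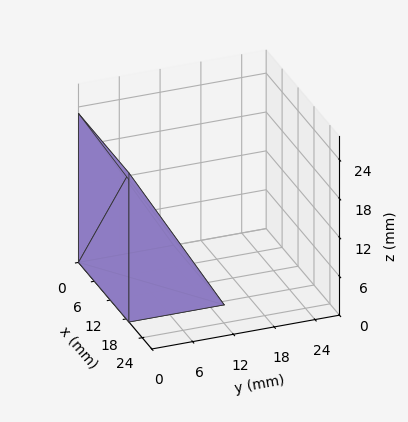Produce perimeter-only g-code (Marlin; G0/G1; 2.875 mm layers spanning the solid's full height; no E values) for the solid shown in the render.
Reading the render: the shape is a wedge (ramp): 19 × 14 mm base, rising to 23 mm along the y=0 edge and sloping linearly to z=0 at y=14 (dimensions read to the nearest mm from the axis ticks). For the g-code, the solid's height is divided into equal slices at the stated Δz and each level perimeter traced with G1 moves after a G0 lift.

; perimeter-only toolpath
G21 ; units = mm
G90 ; absolute positioning
G28 ; home
; layer 1
G0 Z2.875
G0 X0.000 Y0.000
G1 X19.000 Y0.000
G1 X19.000 Y12.250
G1 X0.000 Y12.250
G1 X0.000 Y0.000
; layer 2
G0 Z5.750
G0 X0.000 Y0.000
G1 X19.000 Y0.000
G1 X19.000 Y10.500
G1 X0.000 Y10.500
G1 X0.000 Y0.000
; layer 3
G0 Z8.625
G0 X0.000 Y0.000
G1 X19.000 Y0.000
G1 X19.000 Y8.750
G1 X0.000 Y8.750
G1 X0.000 Y0.000
; layer 4
G0 Z11.500
G0 X0.000 Y0.000
G1 X19.000 Y0.000
G1 X19.000 Y7.000
G1 X0.000 Y7.000
G1 X0.000 Y0.000
; layer 5
G0 Z14.375
G0 X0.000 Y0.000
G1 X19.000 Y0.000
G1 X19.000 Y5.250
G1 X0.000 Y5.250
G1 X0.000 Y0.000
; layer 6
G0 Z17.250
G0 X0.000 Y0.000
G1 X19.000 Y0.000
G1 X19.000 Y3.500
G1 X0.000 Y3.500
G1 X0.000 Y0.000
; layer 7
G0 Z20.125
G0 X0.000 Y0.000
G1 X19.000 Y0.000
G1 X19.000 Y1.750
G1 X0.000 Y1.750
G1 X0.000 Y0.000
M2 ; end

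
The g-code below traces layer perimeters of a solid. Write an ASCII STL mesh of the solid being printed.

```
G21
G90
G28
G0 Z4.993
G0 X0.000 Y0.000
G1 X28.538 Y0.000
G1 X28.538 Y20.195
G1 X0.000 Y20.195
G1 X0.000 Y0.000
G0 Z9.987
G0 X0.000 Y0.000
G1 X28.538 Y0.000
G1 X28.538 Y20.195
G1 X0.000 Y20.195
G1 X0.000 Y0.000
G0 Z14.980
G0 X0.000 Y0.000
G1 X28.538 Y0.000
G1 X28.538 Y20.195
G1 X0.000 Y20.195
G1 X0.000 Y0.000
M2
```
solid part
  facet normal 0.0000 0.0000 -1.0000
    outer loop
      vertex 28.538 20.195 0.000
      vertex 28.538 0.000 0.000
      vertex 0.000 0.000 0.000
    endloop
  endfacet
  facet normal 0.0000 0.0000 -1.0000
    outer loop
      vertex 0.000 20.195 0.000
      vertex 28.538 20.195 0.000
      vertex 0.000 0.000 0.000
    endloop
  endfacet
  facet normal 0.0000 0.0000 1.0000
    outer loop
      vertex 0.000 0.000 14.980
      vertex 28.538 0.000 14.980
      vertex 28.538 20.195 14.980
    endloop
  endfacet
  facet normal 0.0000 0.0000 1.0000
    outer loop
      vertex 0.000 0.000 14.980
      vertex 28.538 20.195 14.980
      vertex 0.000 20.195 14.980
    endloop
  endfacet
  facet normal 0.0000 -1.0000 0.0000
    outer loop
      vertex 0.000 0.000 0.000
      vertex 28.538 0.000 0.000
      vertex 28.538 0.000 14.980
    endloop
  endfacet
  facet normal 0.0000 -1.0000 0.0000
    outer loop
      vertex 0.000 0.000 0.000
      vertex 28.538 0.000 14.980
      vertex 0.000 0.000 14.980
    endloop
  endfacet
  facet normal 0.0000 1.0000 0.0000
    outer loop
      vertex 28.538 20.195 14.980
      vertex 28.538 20.195 0.000
      vertex 0.000 20.195 0.000
    endloop
  endfacet
  facet normal 0.0000 1.0000 0.0000
    outer loop
      vertex 0.000 20.195 14.980
      vertex 28.538 20.195 14.980
      vertex 0.000 20.195 0.000
    endloop
  endfacet
  facet normal -1.0000 0.0000 0.0000
    outer loop
      vertex 0.000 20.195 14.980
      vertex 0.000 20.195 0.000
      vertex 0.000 0.000 0.000
    endloop
  endfacet
  facet normal -1.0000 0.0000 0.0000
    outer loop
      vertex 0.000 0.000 14.980
      vertex 0.000 20.195 14.980
      vertex 0.000 0.000 0.000
    endloop
  endfacet
  facet normal 1.0000 0.0000 0.0000
    outer loop
      vertex 28.538 0.000 0.000
      vertex 28.538 20.195 0.000
      vertex 28.538 20.195 14.980
    endloop
  endfacet
  facet normal 1.0000 0.0000 0.0000
    outer loop
      vertex 28.538 0.000 0.000
      vertex 28.538 20.195 14.980
      vertex 28.538 0.000 14.980
    endloop
  endfacet
endsolid part

The G0 Z moves step by Δz≈4.993 mm. Every layer's G1 loop is the same polygon, so the solid is a straight extrusion of it from z=0 to z≈15. Closing with flat bottom and top caps and triangulating gives 12 facets — a rectangular box, roughly 28.5 × 20.2 mm footprint and 15 mm tall.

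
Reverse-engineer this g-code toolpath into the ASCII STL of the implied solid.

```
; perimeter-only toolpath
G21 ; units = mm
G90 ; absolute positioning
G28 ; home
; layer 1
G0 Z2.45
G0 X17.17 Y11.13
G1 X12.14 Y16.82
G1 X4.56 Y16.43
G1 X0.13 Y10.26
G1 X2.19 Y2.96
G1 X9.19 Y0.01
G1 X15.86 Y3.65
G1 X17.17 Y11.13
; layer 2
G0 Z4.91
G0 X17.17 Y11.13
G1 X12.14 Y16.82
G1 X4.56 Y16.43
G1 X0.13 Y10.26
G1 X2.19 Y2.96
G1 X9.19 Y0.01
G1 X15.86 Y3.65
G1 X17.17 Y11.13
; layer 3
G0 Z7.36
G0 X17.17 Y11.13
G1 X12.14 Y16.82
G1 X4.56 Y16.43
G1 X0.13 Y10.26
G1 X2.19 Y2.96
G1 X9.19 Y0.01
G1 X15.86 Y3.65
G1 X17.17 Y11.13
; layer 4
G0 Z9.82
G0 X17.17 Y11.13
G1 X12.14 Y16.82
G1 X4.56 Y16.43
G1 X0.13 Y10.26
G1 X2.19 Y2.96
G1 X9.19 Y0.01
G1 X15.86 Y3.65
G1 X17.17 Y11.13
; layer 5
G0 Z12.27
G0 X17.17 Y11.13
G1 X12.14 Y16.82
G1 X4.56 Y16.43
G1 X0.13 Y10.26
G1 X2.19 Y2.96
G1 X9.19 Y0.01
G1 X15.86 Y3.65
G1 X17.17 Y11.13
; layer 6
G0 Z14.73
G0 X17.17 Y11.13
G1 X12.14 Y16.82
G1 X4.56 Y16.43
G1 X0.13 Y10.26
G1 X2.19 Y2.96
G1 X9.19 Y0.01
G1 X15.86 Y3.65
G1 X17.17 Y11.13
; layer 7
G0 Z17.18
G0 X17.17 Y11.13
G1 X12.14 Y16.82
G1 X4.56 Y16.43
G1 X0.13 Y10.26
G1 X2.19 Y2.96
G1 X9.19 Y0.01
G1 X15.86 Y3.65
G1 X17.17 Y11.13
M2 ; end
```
solid part
  facet normal 0.0000 0.0000 -1.0000
    outer loop
      vertex 4.56 16.43 0.00
      vertex 12.14 16.82 0.00
      vertex 17.17 11.13 0.00
    endloop
  endfacet
  facet normal 0.0000 0.0000 -1.0000
    outer loop
      vertex 0.13 10.26 0.00
      vertex 4.56 16.43 0.00
      vertex 17.17 11.13 0.00
    endloop
  endfacet
  facet normal 0.0000 0.0000 -1.0000
    outer loop
      vertex 2.19 2.96 0.00
      vertex 0.13 10.26 0.00
      vertex 17.17 11.13 0.00
    endloop
  endfacet
  facet normal 0.0000 0.0000 -1.0000
    outer loop
      vertex 9.19 0.01 0.00
      vertex 2.19 2.96 0.00
      vertex 17.17 11.13 0.00
    endloop
  endfacet
  facet normal 0.0000 0.0000 -1.0000
    outer loop
      vertex 15.86 3.65 0.00
      vertex 9.19 0.01 0.00
      vertex 17.17 11.13 0.00
    endloop
  endfacet
  facet normal 0.0000 0.0000 1.0000
    outer loop
      vertex 17.17 11.13 17.18
      vertex 12.14 16.82 17.18
      vertex 4.56 16.43 17.18
    endloop
  endfacet
  facet normal 0.0000 0.0000 1.0000
    outer loop
      vertex 17.17 11.13 17.18
      vertex 4.56 16.43 17.18
      vertex 0.13 10.26 17.18
    endloop
  endfacet
  facet normal 0.0000 0.0000 1.0000
    outer loop
      vertex 17.17 11.13 17.18
      vertex 0.13 10.26 17.18
      vertex 2.19 2.96 17.18
    endloop
  endfacet
  facet normal 0.0000 0.0000 1.0000
    outer loop
      vertex 17.17 11.13 17.18
      vertex 2.19 2.96 17.18
      vertex 9.19 0.01 17.18
    endloop
  endfacet
  facet normal 0.0000 0.0000 1.0000
    outer loop
      vertex 17.17 11.13 17.18
      vertex 9.19 0.01 17.18
      vertex 15.86 3.65 17.18
    endloop
  endfacet
  facet normal 0.7492 0.6623 0.0000
    outer loop
      vertex 17.17 11.13 0.00
      vertex 12.14 16.82 0.00
      vertex 12.14 16.82 17.18
    endloop
  endfacet
  facet normal 0.7492 0.6623 0.0000
    outer loop
      vertex 17.17 11.13 0.00
      vertex 12.14 16.82 17.18
      vertex 17.17 11.13 17.18
    endloop
  endfacet
  facet normal -0.0514 0.9987 0.0000
    outer loop
      vertex 12.14 16.82 0.00
      vertex 4.56 16.43 0.00
      vertex 4.56 16.43 17.18
    endloop
  endfacet
  facet normal -0.0514 0.9987 0.0000
    outer loop
      vertex 12.14 16.82 0.00
      vertex 4.56 16.43 17.18
      vertex 12.14 16.82 17.18
    endloop
  endfacet
  facet normal -0.8123 0.5832 0.0000
    outer loop
      vertex 4.56 16.43 0.00
      vertex 0.13 10.26 0.00
      vertex 0.13 10.26 17.18
    endloop
  endfacet
  facet normal -0.8123 0.5832 0.0000
    outer loop
      vertex 4.56 16.43 0.00
      vertex 0.13 10.26 17.18
      vertex 4.56 16.43 17.18
    endloop
  endfacet
  facet normal -0.9624 -0.2716 0.0000
    outer loop
      vertex 0.13 10.26 0.00
      vertex 2.19 2.96 0.00
      vertex 2.19 2.96 17.18
    endloop
  endfacet
  facet normal -0.9624 -0.2716 0.0000
    outer loop
      vertex 0.13 10.26 0.00
      vertex 2.19 2.96 17.18
      vertex 0.13 10.26 17.18
    endloop
  endfacet
  facet normal -0.3884 -0.9215 0.0000
    outer loop
      vertex 2.19 2.96 0.00
      vertex 9.19 0.01 0.00
      vertex 9.19 0.01 17.18
    endloop
  endfacet
  facet normal -0.3884 -0.9215 0.0000
    outer loop
      vertex 2.19 2.96 0.00
      vertex 9.19 0.01 17.18
      vertex 2.19 2.96 17.18
    endloop
  endfacet
  facet normal 0.4790 -0.8778 0.0000
    outer loop
      vertex 9.19 0.01 0.00
      vertex 15.86 3.65 0.00
      vertex 15.86 3.65 17.18
    endloop
  endfacet
  facet normal 0.4790 -0.8778 0.0000
    outer loop
      vertex 9.19 0.01 0.00
      vertex 15.86 3.65 17.18
      vertex 9.19 0.01 17.18
    endloop
  endfacet
  facet normal 0.9850 -0.1725 0.0000
    outer loop
      vertex 15.86 3.65 0.00
      vertex 17.17 11.13 0.00
      vertex 17.17 11.13 17.18
    endloop
  endfacet
  facet normal 0.9850 -0.1725 0.0000
    outer loop
      vertex 15.86 3.65 0.00
      vertex 17.17 11.13 17.18
      vertex 15.86 3.65 17.18
    endloop
  endfacet
endsolid part

The G0 Z moves step by Δz≈2.45 mm. Every layer's G1 loop is the same polygon, so the solid is a straight extrusion of it from z=0 to z≈17.2. Closing with flat bottom and top caps and triangulating gives 24 facets — a regular 7-sided prism (a cylinder approximated with 7 flat sides), circumscribed radius ≈ 8.75 mm, height ≈ 17.2 mm.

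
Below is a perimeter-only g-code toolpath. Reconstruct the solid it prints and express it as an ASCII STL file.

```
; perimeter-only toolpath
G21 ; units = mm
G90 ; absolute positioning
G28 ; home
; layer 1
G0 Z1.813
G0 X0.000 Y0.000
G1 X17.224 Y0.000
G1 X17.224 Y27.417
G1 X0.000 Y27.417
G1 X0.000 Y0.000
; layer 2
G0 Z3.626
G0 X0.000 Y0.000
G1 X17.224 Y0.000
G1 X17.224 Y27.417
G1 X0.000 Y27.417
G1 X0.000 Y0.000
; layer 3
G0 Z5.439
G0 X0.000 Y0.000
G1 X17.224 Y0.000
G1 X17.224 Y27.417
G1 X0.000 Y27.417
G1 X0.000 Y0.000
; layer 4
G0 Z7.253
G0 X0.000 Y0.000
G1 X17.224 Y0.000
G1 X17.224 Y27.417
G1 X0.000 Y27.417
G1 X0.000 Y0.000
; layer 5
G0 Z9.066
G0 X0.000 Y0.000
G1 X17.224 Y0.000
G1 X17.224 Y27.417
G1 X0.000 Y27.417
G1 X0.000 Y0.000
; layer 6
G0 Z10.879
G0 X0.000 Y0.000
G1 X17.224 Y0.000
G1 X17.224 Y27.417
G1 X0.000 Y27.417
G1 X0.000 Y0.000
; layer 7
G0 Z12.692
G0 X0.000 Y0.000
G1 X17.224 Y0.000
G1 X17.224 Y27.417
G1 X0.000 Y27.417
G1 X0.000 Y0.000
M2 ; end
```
solid part
  facet normal 0.0000 0.0000 -1.0000
    outer loop
      vertex 17.224 27.417 0.000
      vertex 17.224 0.000 0.000
      vertex 0.000 0.000 0.000
    endloop
  endfacet
  facet normal 0.0000 0.0000 -1.0000
    outer loop
      vertex 0.000 27.417 0.000
      vertex 17.224 27.417 0.000
      vertex 0.000 0.000 0.000
    endloop
  endfacet
  facet normal 0.0000 0.0000 1.0000
    outer loop
      vertex 0.000 0.000 12.692
      vertex 17.224 0.000 12.692
      vertex 17.224 27.417 12.692
    endloop
  endfacet
  facet normal 0.0000 0.0000 1.0000
    outer loop
      vertex 0.000 0.000 12.692
      vertex 17.224 27.417 12.692
      vertex 0.000 27.417 12.692
    endloop
  endfacet
  facet normal 0.0000 -1.0000 0.0000
    outer loop
      vertex 0.000 0.000 0.000
      vertex 17.224 0.000 0.000
      vertex 17.224 0.000 12.692
    endloop
  endfacet
  facet normal 0.0000 -1.0000 0.0000
    outer loop
      vertex 0.000 0.000 0.000
      vertex 17.224 0.000 12.692
      vertex 0.000 0.000 12.692
    endloop
  endfacet
  facet normal 0.0000 1.0000 0.0000
    outer loop
      vertex 17.224 27.417 12.692
      vertex 17.224 27.417 0.000
      vertex 0.000 27.417 0.000
    endloop
  endfacet
  facet normal 0.0000 1.0000 0.0000
    outer loop
      vertex 0.000 27.417 12.692
      vertex 17.224 27.417 12.692
      vertex 0.000 27.417 0.000
    endloop
  endfacet
  facet normal -1.0000 0.0000 0.0000
    outer loop
      vertex 0.000 27.417 12.692
      vertex 0.000 27.417 0.000
      vertex 0.000 0.000 0.000
    endloop
  endfacet
  facet normal -1.0000 0.0000 0.0000
    outer loop
      vertex 0.000 0.000 12.692
      vertex 0.000 27.417 12.692
      vertex 0.000 0.000 0.000
    endloop
  endfacet
  facet normal 1.0000 0.0000 0.0000
    outer loop
      vertex 17.224 0.000 0.000
      vertex 17.224 27.417 0.000
      vertex 17.224 27.417 12.692
    endloop
  endfacet
  facet normal 1.0000 0.0000 0.0000
    outer loop
      vertex 17.224 0.000 0.000
      vertex 17.224 27.417 12.692
      vertex 17.224 0.000 12.692
    endloop
  endfacet
endsolid part

The G0 Z moves step by Δz≈1.813 mm. Every layer's G1 loop is the same polygon, so the solid is a straight extrusion of it from z=0 to z≈12.7. Closing with flat bottom and top caps and triangulating gives 12 facets — a rectangular box, roughly 17.2 × 27.4 mm footprint and 12.7 mm tall.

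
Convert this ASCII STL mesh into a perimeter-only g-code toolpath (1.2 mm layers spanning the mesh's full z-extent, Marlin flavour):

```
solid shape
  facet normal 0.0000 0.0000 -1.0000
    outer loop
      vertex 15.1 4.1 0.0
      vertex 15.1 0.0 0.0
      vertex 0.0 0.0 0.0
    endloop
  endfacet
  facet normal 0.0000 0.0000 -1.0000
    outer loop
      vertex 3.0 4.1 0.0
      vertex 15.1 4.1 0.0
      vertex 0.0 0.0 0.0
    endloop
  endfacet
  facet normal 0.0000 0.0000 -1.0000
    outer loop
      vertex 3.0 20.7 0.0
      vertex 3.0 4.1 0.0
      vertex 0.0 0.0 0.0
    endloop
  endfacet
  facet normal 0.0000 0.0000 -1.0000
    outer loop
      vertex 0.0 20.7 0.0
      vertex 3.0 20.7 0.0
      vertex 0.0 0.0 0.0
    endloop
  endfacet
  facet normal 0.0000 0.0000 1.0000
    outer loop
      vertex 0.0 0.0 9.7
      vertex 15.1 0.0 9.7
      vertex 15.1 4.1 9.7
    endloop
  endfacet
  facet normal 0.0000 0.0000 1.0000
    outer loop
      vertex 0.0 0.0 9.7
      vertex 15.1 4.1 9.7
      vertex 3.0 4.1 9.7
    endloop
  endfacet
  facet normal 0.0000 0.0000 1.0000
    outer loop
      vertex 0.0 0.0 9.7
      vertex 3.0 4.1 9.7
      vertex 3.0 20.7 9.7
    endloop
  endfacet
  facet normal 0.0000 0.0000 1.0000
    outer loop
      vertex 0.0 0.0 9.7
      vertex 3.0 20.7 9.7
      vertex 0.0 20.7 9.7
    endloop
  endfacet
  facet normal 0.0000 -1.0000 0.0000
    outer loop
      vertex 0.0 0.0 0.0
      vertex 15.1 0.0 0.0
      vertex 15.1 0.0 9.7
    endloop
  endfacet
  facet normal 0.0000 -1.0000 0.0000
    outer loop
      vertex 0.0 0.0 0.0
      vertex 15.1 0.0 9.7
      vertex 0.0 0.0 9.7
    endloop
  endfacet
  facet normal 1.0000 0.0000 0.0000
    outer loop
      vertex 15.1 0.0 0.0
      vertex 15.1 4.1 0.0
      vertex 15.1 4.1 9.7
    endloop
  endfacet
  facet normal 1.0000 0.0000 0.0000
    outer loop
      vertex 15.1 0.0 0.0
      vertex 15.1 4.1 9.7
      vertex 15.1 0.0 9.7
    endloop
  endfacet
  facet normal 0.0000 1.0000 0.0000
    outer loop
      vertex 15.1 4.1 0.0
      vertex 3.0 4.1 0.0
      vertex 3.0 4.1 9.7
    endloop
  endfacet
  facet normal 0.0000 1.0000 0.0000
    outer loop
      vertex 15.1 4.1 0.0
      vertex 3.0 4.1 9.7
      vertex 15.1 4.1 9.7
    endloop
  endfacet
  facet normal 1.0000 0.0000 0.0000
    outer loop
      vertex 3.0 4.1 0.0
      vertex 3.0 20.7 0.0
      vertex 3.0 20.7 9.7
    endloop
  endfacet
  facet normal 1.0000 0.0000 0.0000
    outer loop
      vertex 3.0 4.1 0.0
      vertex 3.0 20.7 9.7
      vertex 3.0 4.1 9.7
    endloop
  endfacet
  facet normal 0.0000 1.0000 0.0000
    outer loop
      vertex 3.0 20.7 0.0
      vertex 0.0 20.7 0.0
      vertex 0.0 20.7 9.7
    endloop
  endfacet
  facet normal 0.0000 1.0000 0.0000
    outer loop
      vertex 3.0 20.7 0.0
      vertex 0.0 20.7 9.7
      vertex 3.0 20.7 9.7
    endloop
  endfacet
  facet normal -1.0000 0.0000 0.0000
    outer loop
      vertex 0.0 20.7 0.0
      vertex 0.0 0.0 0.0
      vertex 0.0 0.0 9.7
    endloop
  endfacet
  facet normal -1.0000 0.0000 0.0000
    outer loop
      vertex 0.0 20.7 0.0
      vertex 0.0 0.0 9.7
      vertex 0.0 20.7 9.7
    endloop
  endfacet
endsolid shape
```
; perimeter-only toolpath
G21 ; units = mm
G90 ; absolute positioning
G28 ; home
; layer 1
G0 Z1.2
G0 X0.0 Y0.0
G1 X15.1 Y0.0
G1 X15.1 Y4.1
G1 X3.0 Y4.1
G1 X3.0 Y20.7
G1 X0.0 Y20.7
G1 X0.0 Y0.0
; layer 2
G0 Z2.4
G0 X0.0 Y0.0
G1 X15.1 Y0.0
G1 X15.1 Y4.1
G1 X3.0 Y4.1
G1 X3.0 Y20.7
G1 X0.0 Y20.7
G1 X0.0 Y0.0
; layer 3
G0 Z3.6
G0 X0.0 Y0.0
G1 X15.1 Y0.0
G1 X15.1 Y4.1
G1 X3.0 Y4.1
G1 X3.0 Y20.7
G1 X0.0 Y20.7
G1 X0.0 Y0.0
; layer 4
G0 Z4.8
G0 X0.0 Y0.0
G1 X15.1 Y0.0
G1 X15.1 Y4.1
G1 X3.0 Y4.1
G1 X3.0 Y20.7
G1 X0.0 Y20.7
G1 X0.0 Y0.0
; layer 5
G0 Z6.1
G0 X0.0 Y0.0
G1 X15.1 Y0.0
G1 X15.1 Y4.1
G1 X3.0 Y4.1
G1 X3.0 Y20.7
G1 X0.0 Y20.7
G1 X0.0 Y0.0
; layer 6
G0 Z7.3
G0 X0.0 Y0.0
G1 X15.1 Y0.0
G1 X15.1 Y4.1
G1 X3.0 Y4.1
G1 X3.0 Y20.7
G1 X0.0 Y20.7
G1 X0.0 Y0.0
; layer 7
G0 Z8.5
G0 X0.0 Y0.0
G1 X15.1 Y0.0
G1 X15.1 Y4.1
G1 X3.0 Y4.1
G1 X3.0 Y20.7
G1 X0.0 Y20.7
G1 X0.0 Y0.0
; layer 8
G0 Z9.7
G0 X0.0 Y0.0
G1 X15.1 Y0.0
G1 X15.1 Y4.1
G1 X3.0 Y4.1
G1 X3.0 Y20.7
G1 X0.0 Y20.7
G1 X0.0 Y0.0
M2 ; end

The solid is an L-shaped prism: outer 15.1 × 20.7 mm, arm thicknesses ≈ 4.1 mm (horizontal) and 3 mm (vertical), extruded 9.7 mm in z. Slicing at Δz = 1.2 mm — 8 equal slices spanning the solid's height, so layer i sits at z = i·h/8 — gives 8 non-empty perimeters. Each is a 6-segment closed polygon; G0 lifts to the layer z and rapids to the start vertex, then G1 traces the edges.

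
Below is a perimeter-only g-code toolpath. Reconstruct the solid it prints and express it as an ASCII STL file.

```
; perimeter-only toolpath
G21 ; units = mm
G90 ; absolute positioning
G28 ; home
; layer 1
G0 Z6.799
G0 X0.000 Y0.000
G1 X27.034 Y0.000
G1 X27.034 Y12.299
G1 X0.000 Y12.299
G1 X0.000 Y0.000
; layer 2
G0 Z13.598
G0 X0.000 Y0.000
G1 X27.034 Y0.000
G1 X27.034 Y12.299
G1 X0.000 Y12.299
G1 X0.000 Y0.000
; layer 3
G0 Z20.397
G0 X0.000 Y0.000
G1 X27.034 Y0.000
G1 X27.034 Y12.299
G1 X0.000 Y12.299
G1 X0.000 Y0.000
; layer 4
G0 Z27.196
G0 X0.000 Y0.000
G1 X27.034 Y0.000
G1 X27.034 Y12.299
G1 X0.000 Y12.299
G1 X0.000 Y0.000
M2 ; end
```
solid part
  facet normal 0.0000 0.0000 -1.0000
    outer loop
      vertex 27.034 12.299 0.000
      vertex 27.034 0.000 0.000
      vertex 0.000 0.000 0.000
    endloop
  endfacet
  facet normal 0.0000 0.0000 -1.0000
    outer loop
      vertex 0.000 12.299 0.000
      vertex 27.034 12.299 0.000
      vertex 0.000 0.000 0.000
    endloop
  endfacet
  facet normal 0.0000 0.0000 1.0000
    outer loop
      vertex 0.000 0.000 27.196
      vertex 27.034 0.000 27.196
      vertex 27.034 12.299 27.196
    endloop
  endfacet
  facet normal 0.0000 0.0000 1.0000
    outer loop
      vertex 0.000 0.000 27.196
      vertex 27.034 12.299 27.196
      vertex 0.000 12.299 27.196
    endloop
  endfacet
  facet normal 0.0000 -1.0000 0.0000
    outer loop
      vertex 0.000 0.000 0.000
      vertex 27.034 0.000 0.000
      vertex 27.034 0.000 27.196
    endloop
  endfacet
  facet normal 0.0000 -1.0000 0.0000
    outer loop
      vertex 0.000 0.000 0.000
      vertex 27.034 0.000 27.196
      vertex 0.000 0.000 27.196
    endloop
  endfacet
  facet normal 0.0000 1.0000 0.0000
    outer loop
      vertex 27.034 12.299 27.196
      vertex 27.034 12.299 0.000
      vertex 0.000 12.299 0.000
    endloop
  endfacet
  facet normal 0.0000 1.0000 0.0000
    outer loop
      vertex 0.000 12.299 27.196
      vertex 27.034 12.299 27.196
      vertex 0.000 12.299 0.000
    endloop
  endfacet
  facet normal -1.0000 0.0000 0.0000
    outer loop
      vertex 0.000 12.299 27.196
      vertex 0.000 12.299 0.000
      vertex 0.000 0.000 0.000
    endloop
  endfacet
  facet normal -1.0000 0.0000 0.0000
    outer loop
      vertex 0.000 0.000 27.196
      vertex 0.000 12.299 27.196
      vertex 0.000 0.000 0.000
    endloop
  endfacet
  facet normal 1.0000 0.0000 0.0000
    outer loop
      vertex 27.034 0.000 0.000
      vertex 27.034 12.299 0.000
      vertex 27.034 12.299 27.196
    endloop
  endfacet
  facet normal 1.0000 0.0000 0.0000
    outer loop
      vertex 27.034 0.000 0.000
      vertex 27.034 12.299 27.196
      vertex 27.034 0.000 27.196
    endloop
  endfacet
endsolid part

The G0 Z moves step by Δz≈6.799 mm. Every layer's G1 loop is the same polygon, so the solid is a straight extrusion of it from z=0 to z≈27.2. Closing with flat bottom and top caps and triangulating gives 12 facets — a rectangular box, roughly 27 × 12.3 mm footprint and 27.2 mm tall.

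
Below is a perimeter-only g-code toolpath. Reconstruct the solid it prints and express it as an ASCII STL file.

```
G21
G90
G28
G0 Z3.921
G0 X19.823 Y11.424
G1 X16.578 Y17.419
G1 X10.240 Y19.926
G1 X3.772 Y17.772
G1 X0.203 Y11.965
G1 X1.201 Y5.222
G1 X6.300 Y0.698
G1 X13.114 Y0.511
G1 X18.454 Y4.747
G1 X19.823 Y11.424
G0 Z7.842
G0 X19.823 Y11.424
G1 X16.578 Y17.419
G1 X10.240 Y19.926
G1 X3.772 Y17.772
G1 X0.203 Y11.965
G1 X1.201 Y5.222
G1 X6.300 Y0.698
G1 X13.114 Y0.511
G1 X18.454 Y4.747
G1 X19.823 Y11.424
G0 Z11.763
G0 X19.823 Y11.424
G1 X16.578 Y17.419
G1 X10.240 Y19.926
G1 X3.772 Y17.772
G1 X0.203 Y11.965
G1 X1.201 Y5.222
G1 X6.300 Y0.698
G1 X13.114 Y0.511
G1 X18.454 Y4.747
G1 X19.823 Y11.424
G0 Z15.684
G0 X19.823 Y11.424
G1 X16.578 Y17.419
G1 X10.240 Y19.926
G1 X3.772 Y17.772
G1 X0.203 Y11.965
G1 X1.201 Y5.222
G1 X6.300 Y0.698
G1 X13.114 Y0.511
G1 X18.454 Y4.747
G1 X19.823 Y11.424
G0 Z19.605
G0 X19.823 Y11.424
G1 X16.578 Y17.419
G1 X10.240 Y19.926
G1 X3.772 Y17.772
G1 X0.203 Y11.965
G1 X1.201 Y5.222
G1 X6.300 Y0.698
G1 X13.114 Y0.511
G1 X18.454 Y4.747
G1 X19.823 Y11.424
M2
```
solid part
  facet normal 0.0000 0.0000 -1.0000
    outer loop
      vertex 10.240 19.926 0.000
      vertex 16.578 17.419 0.000
      vertex 19.823 11.424 0.000
    endloop
  endfacet
  facet normal 0.0000 0.0000 -1.0000
    outer loop
      vertex 3.772 17.772 0.000
      vertex 10.240 19.926 0.000
      vertex 19.823 11.424 0.000
    endloop
  endfacet
  facet normal 0.0000 0.0000 -1.0000
    outer loop
      vertex 0.203 11.965 0.000
      vertex 3.772 17.772 0.000
      vertex 19.823 11.424 0.000
    endloop
  endfacet
  facet normal 0.0000 0.0000 -1.0000
    outer loop
      vertex 1.201 5.222 0.000
      vertex 0.203 11.965 0.000
      vertex 19.823 11.424 0.000
    endloop
  endfacet
  facet normal 0.0000 0.0000 -1.0000
    outer loop
      vertex 6.300 0.698 0.000
      vertex 1.201 5.222 0.000
      vertex 19.823 11.424 0.000
    endloop
  endfacet
  facet normal 0.0000 0.0000 -1.0000
    outer loop
      vertex 13.114 0.511 0.000
      vertex 6.300 0.698 0.000
      vertex 19.823 11.424 0.000
    endloop
  endfacet
  facet normal 0.0000 0.0000 -1.0000
    outer loop
      vertex 18.454 4.747 0.000
      vertex 13.114 0.511 0.000
      vertex 19.823 11.424 0.000
    endloop
  endfacet
  facet normal 0.0000 0.0000 1.0000
    outer loop
      vertex 19.823 11.424 19.605
      vertex 16.578 17.419 19.605
      vertex 10.240 19.926 19.605
    endloop
  endfacet
  facet normal 0.0000 0.0000 1.0000
    outer loop
      vertex 19.823 11.424 19.605
      vertex 10.240 19.926 19.605
      vertex 3.772 17.772 19.605
    endloop
  endfacet
  facet normal 0.0000 0.0000 1.0000
    outer loop
      vertex 19.823 11.424 19.605
      vertex 3.772 17.772 19.605
      vertex 0.203 11.965 19.605
    endloop
  endfacet
  facet normal 0.0000 0.0000 1.0000
    outer loop
      vertex 19.823 11.424 19.605
      vertex 0.203 11.965 19.605
      vertex 1.201 5.222 19.605
    endloop
  endfacet
  facet normal 0.0000 0.0000 1.0000
    outer loop
      vertex 19.823 11.424 19.605
      vertex 1.201 5.222 19.605
      vertex 6.300 0.698 19.605
    endloop
  endfacet
  facet normal 0.0000 0.0000 1.0000
    outer loop
      vertex 19.823 11.424 19.605
      vertex 6.300 0.698 19.605
      vertex 13.114 0.511 19.605
    endloop
  endfacet
  facet normal 0.0000 0.0000 1.0000
    outer loop
      vertex 19.823 11.424 19.605
      vertex 13.114 0.511 19.605
      vertex 18.454 4.747 19.605
    endloop
  endfacet
  facet normal 0.8794 0.4760 0.0000
    outer loop
      vertex 19.823 11.424 0.000
      vertex 16.578 17.419 0.000
      vertex 16.578 17.419 19.605
    endloop
  endfacet
  facet normal 0.8794 0.4760 0.0000
    outer loop
      vertex 19.823 11.424 0.000
      vertex 16.578 17.419 19.605
      vertex 19.823 11.424 19.605
    endloop
  endfacet
  facet normal 0.3678 0.9299 0.0000
    outer loop
      vertex 16.578 17.419 0.000
      vertex 10.240 19.926 0.000
      vertex 10.240 19.926 19.605
    endloop
  endfacet
  facet normal 0.3678 0.9299 0.0000
    outer loop
      vertex 16.578 17.419 0.000
      vertex 10.240 19.926 19.605
      vertex 16.578 17.419 19.605
    endloop
  endfacet
  facet normal -0.3160 0.9488 0.0000
    outer loop
      vertex 10.240 19.926 0.000
      vertex 3.772 17.772 0.000
      vertex 3.772 17.772 19.605
    endloop
  endfacet
  facet normal -0.3160 0.9488 0.0000
    outer loop
      vertex 10.240 19.926 0.000
      vertex 3.772 17.772 19.605
      vertex 10.240 19.926 19.605
    endloop
  endfacet
  facet normal -0.8520 0.5236 0.0000
    outer loop
      vertex 3.772 17.772 0.000
      vertex 0.203 11.965 0.000
      vertex 0.203 11.965 19.605
    endloop
  endfacet
  facet normal -0.8520 0.5236 0.0000
    outer loop
      vertex 3.772 17.772 0.000
      vertex 0.203 11.965 19.605
      vertex 3.772 17.772 19.605
    endloop
  endfacet
  facet normal -0.9892 -0.1464 0.0000
    outer loop
      vertex 0.203 11.965 0.000
      vertex 1.201 5.222 0.000
      vertex 1.201 5.222 19.605
    endloop
  endfacet
  facet normal -0.9892 -0.1464 0.0000
    outer loop
      vertex 0.203 11.965 0.000
      vertex 1.201 5.222 19.605
      vertex 0.203 11.965 19.605
    endloop
  endfacet
  facet normal -0.6637 -0.7480 0.0000
    outer loop
      vertex 1.201 5.222 0.000
      vertex 6.300 0.698 0.000
      vertex 6.300 0.698 19.605
    endloop
  endfacet
  facet normal -0.6637 -0.7480 0.0000
    outer loop
      vertex 1.201 5.222 0.000
      vertex 6.300 0.698 19.605
      vertex 1.201 5.222 19.605
    endloop
  endfacet
  facet normal -0.0274 -0.9996 0.0000
    outer loop
      vertex 6.300 0.698 0.000
      vertex 13.114 0.511 0.000
      vertex 13.114 0.511 19.605
    endloop
  endfacet
  facet normal -0.0274 -0.9996 0.0000
    outer loop
      vertex 6.300 0.698 0.000
      vertex 13.114 0.511 19.605
      vertex 6.300 0.698 19.605
    endloop
  endfacet
  facet normal 0.6215 -0.7834 0.0000
    outer loop
      vertex 13.114 0.511 0.000
      vertex 18.454 4.747 0.000
      vertex 18.454 4.747 19.605
    endloop
  endfacet
  facet normal 0.6215 -0.7834 0.0000
    outer loop
      vertex 13.114 0.511 0.000
      vertex 18.454 4.747 19.605
      vertex 13.114 0.511 19.605
    endloop
  endfacet
  facet normal 0.9796 -0.2009 0.0000
    outer loop
      vertex 18.454 4.747 0.000
      vertex 19.823 11.424 0.000
      vertex 19.823 11.424 19.605
    endloop
  endfacet
  facet normal 0.9796 -0.2009 0.0000
    outer loop
      vertex 18.454 4.747 0.000
      vertex 19.823 11.424 19.605
      vertex 18.454 4.747 19.605
    endloop
  endfacet
endsolid part

The G0 Z moves step by Δz≈3.921 mm. Every layer's G1 loop is the same polygon, so the solid is a straight extrusion of it from z=0 to z≈19.6. Closing with flat bottom and top caps and triangulating gives 32 facets — a regular 9-sided prism (a cylinder approximated with 9 flat sides), circumscribed radius ≈ 9.96 mm, height ≈ 19.6 mm.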